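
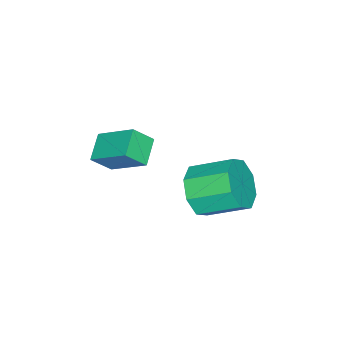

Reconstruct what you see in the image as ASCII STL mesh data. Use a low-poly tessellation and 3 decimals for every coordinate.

solid 
facet normal -0.476 0.525 -0.705
outer loop
vertex 0.709 -2.351 -0.778
vertex 0.727 -1.166 0.092
vertex 1.518 -2.099 -1.137
endloop
endfacet
facet normal -0.011 -0.806 -0.592
outer loop
vertex 1.913 -2.534 -0.552
vertex 0.709 -2.351 -0.778
vertex 1.518 -2.099 -1.137
endloop
endfacet
facet normal -0.478 0.524 -0.705
outer loop
vertex 1.518 -2.099 -1.137
vertex 0.727 -1.166 0.092
vertex 1.535 -0.914 -0.268
endloop
endfacet
facet normal 0.879 0.274 -0.390
outer loop
vertex 1.535 -0.914 -0.268
vertex 1.913 -2.534 -0.552
vertex 1.518 -2.099 -1.137
endloop
endfacet
facet normal -0.879 -0.273 0.390
outer loop
vertex 0.709 -2.351 -0.778
vertex 1.122 -1.601 0.677
vertex 0.727 -1.166 0.092
endloop
endfacet
facet normal -0.012 -0.807 -0.591
outer loop
vertex 1.105 -2.786 -0.192
vertex 0.709 -2.351 -0.778
vertex 1.913 -2.534 -0.552
endloop
endfacet
facet normal -0.879 -0.274 0.391
outer loop
vertex 1.105 -2.786 -0.192
vertex 1.122 -1.601 0.677
vertex 0.709 -2.351 -0.778
endloop
endfacet
facet normal 0.012 0.806 0.591
outer loop
vertex 0.727 -1.166 0.092
vertex 1.122 -1.601 0.677
vertex 1.535 -0.914 -0.268
endloop
endfacet
facet normal 0.879 0.274 -0.391
outer loop
vertex 1.931 -1.349 0.318
vertex 1.913 -2.534 -0.552
vertex 1.535 -0.914 -0.268
endloop
endfacet
facet normal 0.011 0.806 0.591
outer loop
vertex 1.535 -0.914 -0.268
vertex 1.122 -1.601 0.677
vertex 1.931 -1.349 0.318
endloop
endfacet
facet normal 0.478 -0.525 0.705
outer loop
vertex 1.931 -1.349 0.318
vertex 1.105 -2.786 -0.192
vertex 1.913 -2.534 -0.552
endloop
endfacet
facet normal 0.476 -0.524 0.706
outer loop
vertex 1.122 -1.601 0.677
vertex 1.105 -2.786 -0.192
vertex 1.931 -1.349 0.318
endloop
endfacet
facet normal 0.298 -0.839 -0.456
outer loop
vertex 1.014 0.738 -2.235
vertex 0.748 0.282 -1.569
vertex 0.394 0.55 -2.294
endloop
endfacet
facet normal -0.055 0.461 -0.886
outer loop
vertex 1.014 0.738 -2.235
vertex 0.394 0.55 -2.294
vertex 0.599 1.913 -1.598
endloop
endfacet
facet normal -0.056 0.461 -0.886
outer loop
vertex 0.599 1.913 -1.598
vertex 0.394 0.55 -2.294
vertex -0.021 1.726 -1.656
endloop
endfacet
facet normal -0.296 0.840 0.455
outer loop
vertex 0.599 1.913 -1.598
vertex -0.021 1.726 -1.656
vertex 0.332 1.458 -0.931
endloop
endfacet
facet normal 0.296 -0.840 -0.455
outer loop
vertex 0.394 0.55 -2.294
vertex 0.748 0.282 -1.569
vertex -0.019 0.206 -1.927
endloop
endfacet
facet normal -0.714 0.122 -0.689
outer loop
vertex 0.394 0.55 -2.294
vertex -0.019 0.206 -1.927
vertex -0.021 1.726 -1.656
endloop
endfacet
facet normal -0.713 0.122 -0.690
outer loop
vertex -0.021 1.726 -1.656
vertex -0.019 0.206 -1.927
vertex -0.434 1.382 -1.29
endloop
endfacet
facet normal -0.296 0.840 0.455
outer loop
vertex -0.021 1.726 -1.656
vertex -0.434 1.382 -1.29
vertex 0.332 1.458 -0.931
endloop
endfacet
facet normal 0.296 -0.839 -0.456
outer loop
vertex -0.019 0.206 -1.927
vertex 0.748 0.282 -1.569
vertex 0.017 -0.094 -1.351
endloop
endfacet
facet normal -0.953 -0.288 -0.090
outer loop
vertex -0.019 0.206 -1.927
vertex 0.017 -0.094 -1.351
vertex -0.434 1.382 -1.29
endloop
endfacet
facet normal -0.953 -0.288 -0.090
outer loop
vertex -0.434 1.382 -1.29
vertex 0.017 -0.094 -1.351
vertex -0.398 1.082 -0.714
endloop
endfacet
facet normal -0.297 0.839 0.456
outer loop
vertex -0.434 1.382 -1.29
vertex -0.398 1.082 -0.714
vertex 0.332 1.458 -0.931
endloop
endfacet
facet normal 0.297 -0.840 -0.454
outer loop
vertex 0.017 -0.094 -1.351
vertex 0.748 0.282 -1.569
vertex 0.481 -0.173 -0.902
endloop
endfacet
facet normal -0.635 -0.529 0.563
outer loop
vertex 0.017 -0.094 -1.351
vertex 0.481 -0.173 -0.902
vertex -0.398 1.082 -0.714
endloop
endfacet
facet normal -0.635 -0.529 0.562
outer loop
vertex -0.398 1.082 -0.714
vertex 0.481 -0.173 -0.902
vertex 0.066 1.002 -0.265
endloop
endfacet
facet normal -0.297 0.839 0.456
outer loop
vertex -0.398 1.082 -0.714
vertex 0.066 1.002 -0.265
vertex 0.332 1.458 -0.931
endloop
endfacet
facet normal 0.296 -0.840 -0.455
outer loop
vertex 0.481 -0.173 -0.902
vertex 0.748 0.282 -1.569
vertex 1.101 0.014 -0.844
endloop
endfacet
facet normal 0.056 -0.460 0.886
outer loop
vertex 0.481 -0.173 -0.902
vertex 1.101 0.014 -0.844
vertex 0.066 1.002 -0.265
endloop
endfacet
facet normal 0.055 -0.461 0.886
outer loop
vertex 0.066 1.002 -0.265
vertex 1.101 0.014 -0.844
vertex 0.686 1.19 -0.206
endloop
endfacet
facet normal -0.298 0.839 0.456
outer loop
vertex 0.066 1.002 -0.265
vertex 0.686 1.19 -0.206
vertex 0.332 1.458 -0.931
endloop
endfacet
facet normal 0.296 -0.840 -0.455
outer loop
vertex 1.101 0.014 -0.844
vertex 0.748 0.282 -1.569
vertex 1.514 0.358 -1.21
endloop
endfacet
facet normal 0.713 -0.123 0.690
outer loop
vertex 1.101 0.014 -0.844
vertex 1.514 0.358 -1.21
vertex 0.686 1.19 -0.206
endloop
endfacet
facet normal 0.714 -0.122 0.690
outer loop
vertex 0.686 1.19 -0.206
vertex 1.514 0.358 -1.21
vertex 1.099 1.534 -0.573
endloop
endfacet
facet normal -0.296 0.840 0.455
outer loop
vertex 0.686 1.19 -0.206
vertex 1.099 1.534 -0.573
vertex 0.332 1.458 -0.931
endloop
endfacet
facet normal 0.297 -0.839 -0.456
outer loop
vertex 1.514 0.358 -1.21
vertex 0.748 0.282 -1.569
vertex 1.478 0.658 -1.786
endloop
endfacet
facet normal 0.953 0.288 0.090
outer loop
vertex 1.514 0.358 -1.21
vertex 1.478 0.658 -1.786
vertex 1.099 1.534 -0.573
endloop
endfacet
facet normal 0.953 0.288 0.090
outer loop
vertex 1.099 1.534 -0.573
vertex 1.478 0.658 -1.786
vertex 1.063 1.834 -1.149
endloop
endfacet
facet normal -0.296 0.839 0.456
outer loop
vertex 1.099 1.534 -0.573
vertex 1.063 1.834 -1.149
vertex 0.332 1.458 -0.931
endloop
endfacet
facet normal 0.297 -0.839 -0.456
outer loop
vertex 1.478 0.658 -1.786
vertex 0.748 0.282 -1.569
vertex 1.014 0.738 -2.235
endloop
endfacet
facet normal 0.635 0.529 -0.562
outer loop
vertex 1.478 0.658 -1.786
vertex 1.014 0.738 -2.235
vertex 1.063 1.834 -1.149
endloop
endfacet
facet normal 0.635 0.529 -0.563
outer loop
vertex 1.063 1.834 -1.149
vertex 1.014 0.738 -2.235
vertex 0.599 1.913 -1.598
endloop
endfacet
facet normal -0.297 0.840 0.454
outer loop
vertex 1.063 1.834 -1.149
vertex 0.599 1.913 -1.598
vertex 0.332 1.458 -0.931
endloop
endfacet

endsolid


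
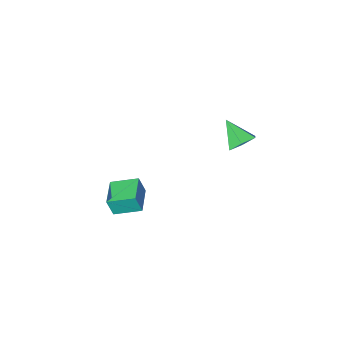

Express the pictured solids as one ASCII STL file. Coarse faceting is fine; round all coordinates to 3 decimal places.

solid 
facet normal -0.154 0.725 -0.672
outer loop
vertex -3.573 2.854 1.736
vertex -3.935 3.186 2.177
vertex -3.284 3.289 2.139
endloop
endfacet
facet normal 0.868 -0.487 -0.097
outer loop
vertex -3.573 2.854 1.736
vertex -3.284 3.289 2.139
vertex -3.745 2.294 3.003
endloop
endfacet
facet normal -0.154 0.725 -0.672
outer loop
vertex -3.284 3.289 2.139
vertex -3.935 3.186 2.177
vertex -3.645 3.621 2.58
endloop
endfacet
facet normal 0.811 0.121 0.572
outer loop
vertex -3.284 3.289 2.139
vertex -3.645 3.621 2.58
vertex -3.745 2.294 3.003
endloop
endfacet
facet normal -0.154 0.725 -0.672
outer loop
vertex -3.645 3.621 2.58
vertex -3.935 3.186 2.177
vertex -4.296 3.518 2.618
endloop
endfacet
facet normal 0.008 0.303 0.953
outer loop
vertex -3.645 3.621 2.58
vertex -4.296 3.518 2.618
vertex -3.745 2.294 3.003
endloop
endfacet
facet normal -0.154 0.725 -0.672
outer loop
vertex -4.296 3.518 2.618
vertex -3.935 3.186 2.177
vertex -4.585 3.083 2.215
endloop
endfacet
facet normal -0.738 -0.124 0.663
outer loop
vertex -4.296 3.518 2.618
vertex -4.585 3.083 2.215
vertex -3.745 2.294 3.003
endloop
endfacet
facet normal -0.154 0.724 -0.673
outer loop
vertex -4.585 3.083 2.215
vertex -3.935 3.186 2.177
vertex -4.224 2.75 1.774
endloop
endfacet
facet normal -0.682 -0.732 -0.006
outer loop
vertex -4.585 3.083 2.215
vertex -4.224 2.75 1.774
vertex -3.745 2.294 3.003
endloop
endfacet
facet normal -0.155 0.724 -0.672
outer loop
vertex -4.224 2.75 1.774
vertex -3.935 3.186 2.177
vertex -3.573 2.854 1.736
endloop
endfacet
facet normal 0.123 -0.914 -0.387
outer loop
vertex -4.224 2.75 1.774
vertex -3.573 2.854 1.736
vertex -3.745 2.294 3.003
endloop
endfacet
facet normal -0.763 0.571 0.304
outer loop
vertex -1.604 -0.786 -2.328
vertex -0.857 0.24 -2.381
vertex -1.841 -0.657 -3.166
endloop
endfacet
facet normal -0.588 -0.807 0.042
outer loop
vertex -0.903 -1.36 -3.539
vertex -1.604 -0.786 -2.328
vertex -1.841 -0.657 -3.166
endloop
endfacet
facet normal -0.763 0.571 0.304
outer loop
vertex -1.841 -0.657 -3.166
vertex -0.857 0.24 -2.381
vertex -1.094 0.369 -3.219
endloop
endfacet
facet normal -0.269 0.147 -0.952
outer loop
vertex -1.094 0.369 -3.219
vertex -0.903 -1.36 -3.539
vertex -1.841 -0.657 -3.166
endloop
endfacet
facet normal 0.269 -0.147 0.952
outer loop
vertex -1.604 -0.786 -2.328
vertex 0.081 -0.463 -2.754
vertex -0.857 0.24 -2.381
endloop
endfacet
facet normal -0.588 -0.807 0.042
outer loop
vertex -0.666 -1.489 -2.701
vertex -1.604 -0.786 -2.328
vertex -0.903 -1.36 -3.539
endloop
endfacet
facet normal 0.269 -0.147 0.952
outer loop
vertex -0.666 -1.489 -2.701
vertex 0.081 -0.463 -2.754
vertex -1.604 -0.786 -2.328
endloop
endfacet
facet normal 0.588 0.807 -0.042
outer loop
vertex -0.857 0.24 -2.381
vertex 0.081 -0.463 -2.754
vertex -1.094 0.369 -3.219
endloop
endfacet
facet normal -0.269 0.147 -0.952
outer loop
vertex -0.156 -0.334 -3.592
vertex -0.903 -1.36 -3.539
vertex -1.094 0.369 -3.219
endloop
endfacet
facet normal 0.588 0.807 -0.042
outer loop
vertex -1.094 0.369 -3.219
vertex 0.081 -0.463 -2.754
vertex -0.156 -0.334 -3.592
endloop
endfacet
facet normal 0.763 -0.571 -0.304
outer loop
vertex -0.156 -0.334 -3.592
vertex -0.666 -1.489 -2.701
vertex -0.903 -1.36 -3.539
endloop
endfacet
facet normal 0.763 -0.571 -0.304
outer loop
vertex 0.081 -0.463 -2.754
vertex -0.666 -1.489 -2.701
vertex -0.156 -0.334 -3.592
endloop
endfacet

endsolid


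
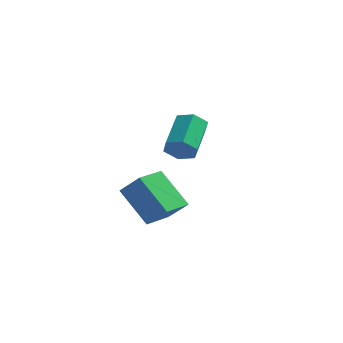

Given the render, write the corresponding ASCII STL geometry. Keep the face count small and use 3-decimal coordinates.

solid 
facet normal -0.674 0.187 0.714
outer loop
vertex -1.078 -1.398 2.096
vertex -0.852 -0.273 2.014
vertex -1.833 -1.3 1.358
endloop
endfacet
facet normal -0.196 -0.978 0.071
outer loop
vertex -0.728 -1.607 0.186
vertex -1.078 -1.398 2.096
vertex -1.833 -1.3 1.358
endloop
endfacet
facet normal -0.674 0.187 0.714
outer loop
vertex -1.833 -1.3 1.358
vertex -0.852 -0.273 2.014
vertex -1.607 -0.175 1.276
endloop
endfacet
facet normal -0.712 0.092 -0.696
outer loop
vertex -1.607 -0.175 1.276
vertex -0.728 -1.607 0.186
vertex -1.833 -1.3 1.358
endloop
endfacet
facet normal 0.712 -0.092 0.696
outer loop
vertex -1.078 -1.398 2.096
vertex 0.253 -0.58 0.842
vertex -0.852 -0.273 2.014
endloop
endfacet
facet normal -0.196 -0.978 0.071
outer loop
vertex 0.027 -1.705 0.924
vertex -1.078 -1.398 2.096
vertex -0.728 -1.607 0.186
endloop
endfacet
facet normal 0.712 -0.092 0.696
outer loop
vertex 0.027 -1.705 0.924
vertex 0.253 -0.58 0.842
vertex -1.078 -1.398 2.096
endloop
endfacet
facet normal 0.196 0.978 -0.071
outer loop
vertex -0.852 -0.273 2.014
vertex 0.253 -0.58 0.842
vertex -1.607 -0.175 1.276
endloop
endfacet
facet normal -0.712 0.092 -0.696
outer loop
vertex -0.502 -0.482 0.104
vertex -0.728 -1.607 0.186
vertex -1.607 -0.175 1.276
endloop
endfacet
facet normal 0.196 0.978 -0.071
outer loop
vertex -1.607 -0.175 1.276
vertex 0.253 -0.58 0.842
vertex -0.502 -0.482 0.104
endloop
endfacet
facet normal 0.674 -0.187 -0.714
outer loop
vertex -0.502 -0.482 0.104
vertex 0.027 -1.705 0.924
vertex -0.728 -1.607 0.186
endloop
endfacet
facet normal 0.674 -0.187 -0.714
outer loop
vertex 0.253 -0.58 0.842
vertex 0.027 -1.705 0.924
vertex -0.502 -0.482 0.104
endloop
endfacet
facet normal 0.140 -0.861 -0.488
outer loop
vertex -1.085 1.889 2.525
vertex -1.3 2.154 1.996
vertex -0.686 2.177 2.132
endloop
endfacet
facet normal 0.761 -0.223 0.609
outer loop
vertex -1.085 1.889 2.525
vertex -0.686 2.177 2.132
vertex -1.304 3.24 3.293
endloop
endfacet
facet normal 0.761 -0.223 0.609
outer loop
vertex -1.304 3.24 3.293
vertex -0.686 2.177 2.132
vertex -0.905 3.528 2.9
endloop
endfacet
facet normal -0.139 0.861 0.490
outer loop
vertex -1.304 3.24 3.293
vertex -0.905 3.528 2.9
vertex -1.52 3.506 2.764
endloop
endfacet
facet normal 0.140 -0.861 -0.488
outer loop
vertex -0.686 2.177 2.132
vertex -1.3 2.154 1.996
vertex -0.901 2.442 1.603
endloop
endfacet
facet normal 0.929 0.284 -0.235
outer loop
vertex -0.686 2.177 2.132
vertex -0.901 2.442 1.603
vertex -0.905 3.528 2.9
endloop
endfacet
facet normal 0.929 0.285 -0.236
outer loop
vertex -0.905 3.528 2.9
vertex -0.901 2.442 1.603
vertex -1.121 3.794 2.371
endloop
endfacet
facet normal -0.139 0.861 0.490
outer loop
vertex -0.905 3.528 2.9
vertex -1.121 3.794 2.371
vertex -1.52 3.506 2.764
endloop
endfacet
facet normal 0.139 -0.861 -0.490
outer loop
vertex -0.901 2.442 1.603
vertex -1.3 2.154 1.996
vertex -1.516 2.42 1.467
endloop
endfacet
facet normal 0.169 0.507 -0.845
outer loop
vertex -0.901 2.442 1.603
vertex -1.516 2.42 1.467
vertex -1.121 3.794 2.371
endloop
endfacet
facet normal 0.168 0.508 -0.845
outer loop
vertex -1.121 3.794 2.371
vertex -1.516 2.42 1.467
vertex -1.735 3.771 2.235
endloop
endfacet
facet normal -0.140 0.861 0.488
outer loop
vertex -1.121 3.794 2.371
vertex -1.735 3.771 2.235
vertex -1.52 3.506 2.764
endloop
endfacet
facet normal 0.139 -0.861 -0.490
outer loop
vertex -1.516 2.42 1.467
vertex -1.3 2.154 1.996
vertex -1.915 2.132 1.86
endloop
endfacet
facet normal -0.761 0.223 -0.609
outer loop
vertex -1.516 2.42 1.467
vertex -1.915 2.132 1.86
vertex -1.735 3.771 2.235
endloop
endfacet
facet normal -0.761 0.223 -0.609
outer loop
vertex -1.735 3.771 2.235
vertex -1.915 2.132 1.86
vertex -2.134 3.483 2.628
endloop
endfacet
facet normal -0.140 0.861 0.488
outer loop
vertex -1.735 3.771 2.235
vertex -2.134 3.483 2.628
vertex -1.52 3.506 2.764
endloop
endfacet
facet normal 0.139 -0.861 -0.490
outer loop
vertex -1.915 2.132 1.86
vertex -1.3 2.154 1.996
vertex -1.699 1.866 2.389
endloop
endfacet
facet normal -0.929 -0.285 0.236
outer loop
vertex -1.915 2.132 1.86
vertex -1.699 1.866 2.389
vertex -2.134 3.483 2.628
endloop
endfacet
facet normal -0.929 -0.285 0.235
outer loop
vertex -2.134 3.483 2.628
vertex -1.699 1.866 2.389
vertex -1.919 3.218 3.157
endloop
endfacet
facet normal -0.140 0.861 0.488
outer loop
vertex -2.134 3.483 2.628
vertex -1.919 3.218 3.157
vertex -1.52 3.506 2.764
endloop
endfacet
facet normal 0.140 -0.861 -0.488
outer loop
vertex -1.699 1.866 2.389
vertex -1.3 2.154 1.996
vertex -1.085 1.889 2.525
endloop
endfacet
facet normal -0.168 -0.507 0.845
outer loop
vertex -1.699 1.866 2.389
vertex -1.085 1.889 2.525
vertex -1.919 3.218 3.157
endloop
endfacet
facet normal -0.169 -0.508 0.845
outer loop
vertex -1.919 3.218 3.157
vertex -1.085 1.889 2.525
vertex -1.304 3.24 3.293
endloop
endfacet
facet normal -0.139 0.861 0.490
outer loop
vertex -1.919 3.218 3.157
vertex -1.304 3.24 3.293
vertex -1.52 3.506 2.764
endloop
endfacet

endsolid


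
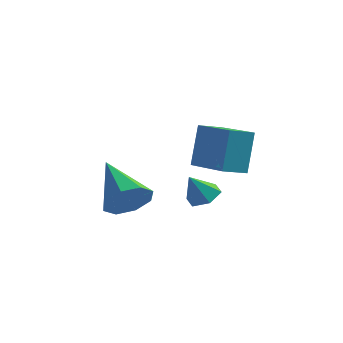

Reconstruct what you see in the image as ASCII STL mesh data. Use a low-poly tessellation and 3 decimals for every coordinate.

solid 
facet normal 0.344 0.359 -0.868
outer loop
vertex 2.919 0.681 0.152
vertex 2.311 0.649 -0.102
vertex 2.512 1.198 0.205
endloop
endfacet
facet normal 0.473 0.287 0.833
outer loop
vertex 2.919 0.681 0.152
vertex 2.512 1.198 0.205
vertex 1.929 0.251 0.862
endloop
endfacet
facet normal 0.343 0.360 -0.868
outer loop
vertex 2.512 1.198 0.205
vertex 2.311 0.649 -0.102
vertex 1.903 1.166 -0.049
endloop
endfacet
facet normal -0.317 0.665 0.677
outer loop
vertex 2.512 1.198 0.205
vertex 1.903 1.166 -0.049
vertex 1.929 0.251 0.862
endloop
endfacet
facet normal 0.343 0.360 -0.868
outer loop
vertex 1.903 1.166 -0.049
vertex 2.311 0.649 -0.102
vertex 1.702 0.617 -0.356
endloop
endfacet
facet normal -0.947 0.212 0.240
outer loop
vertex 1.903 1.166 -0.049
vertex 1.702 0.617 -0.356
vertex 1.929 0.251 0.862
endloop
endfacet
facet normal 0.343 0.358 -0.868
outer loop
vertex 1.702 0.617 -0.356
vertex 2.311 0.649 -0.102
vertex 2.11 0.1 -0.408
endloop
endfacet
facet normal -0.786 -0.617 -0.039
outer loop
vertex 1.702 0.617 -0.356
vertex 2.11 0.1 -0.408
vertex 1.929 0.251 0.862
endloop
endfacet
facet normal 0.344 0.358 -0.868
outer loop
vertex 2.11 0.1 -0.408
vertex 2.311 0.649 -0.102
vertex 2.718 0.132 -0.154
endloop
endfacet
facet normal 0.003 -0.993 0.118
outer loop
vertex 2.11 0.1 -0.408
vertex 2.718 0.132 -0.154
vertex 1.929 0.251 0.862
endloop
endfacet
facet normal 0.344 0.358 -0.868
outer loop
vertex 2.718 0.132 -0.154
vertex 2.311 0.649 -0.102
vertex 2.919 0.681 0.152
endloop
endfacet
facet normal 0.633 -0.541 0.555
outer loop
vertex 2.718 0.132 -0.154
vertex 2.919 0.681 0.152
vertex 1.929 0.251 0.862
endloop
endfacet
facet normal 0.641 -0.586 -0.495
outer loop
vertex 0.896 -0.522 -0.08
vertex 0.4 -1.252 0.142
vertex 0.403 -0.663 -0.551
endloop
endfacet
facet normal 0.035 0.947 -0.320
outer loop
vertex 0.896 -0.522 -0.08
vertex 0.403 -0.663 -0.551
vertex -0.94 -0.028 1.178
endloop
endfacet
facet normal 0.641 -0.586 -0.496
outer loop
vertex 0.403 -0.663 -0.551
vertex 0.4 -1.252 0.142
vertex -0.092 -1.148 -0.617
endloop
endfacet
facet normal -0.508 0.602 -0.616
outer loop
vertex 0.403 -0.663 -0.551
vertex -0.092 -1.148 -0.617
vertex -0.94 -0.028 1.178
endloop
endfacet
facet normal 0.641 -0.586 -0.496
outer loop
vertex -0.092 -1.148 -0.617
vertex 0.4 -1.252 0.142
vertex -0.299 -1.695 -0.238
endloop
endfacet
facet normal -0.896 0.032 -0.443
outer loop
vertex -0.092 -1.148 -0.617
vertex -0.299 -1.695 -0.238
vertex -0.94 -0.028 1.178
endloop
endfacet
facet normal 0.641 -0.586 -0.496
outer loop
vertex -0.299 -1.695 -0.238
vertex 0.4 -1.252 0.142
vertex -0.096 -1.982 0.363
endloop
endfacet
facet normal -0.898 -0.429 0.098
outer loop
vertex -0.299 -1.695 -0.238
vertex -0.096 -1.982 0.363
vertex -0.94 -0.028 1.178
endloop
endfacet
facet normal 0.641 -0.586 -0.496
outer loop
vertex -0.096 -1.982 0.363
vertex 0.4 -1.252 0.142
vertex 0.397 -1.842 0.835
endloop
endfacet
facet normal -0.515 -0.510 0.689
outer loop
vertex -0.096 -1.982 0.363
vertex 0.397 -1.842 0.835
vertex -0.94 -0.028 1.178
endloop
endfacet
facet normal 0.641 -0.586 -0.496
outer loop
vertex 0.397 -1.842 0.835
vertex 0.4 -1.252 0.142
vertex 0.892 -1.356 0.9
endloop
endfacet
facet normal 0.031 -0.164 0.986
outer loop
vertex 0.397 -1.842 0.835
vertex 0.892 -1.356 0.9
vertex -0.94 -0.028 1.178
endloop
endfacet
facet normal 0.641 -0.586 -0.496
outer loop
vertex 0.892 -1.356 0.9
vertex 0.4 -1.252 0.142
vertex 1.098 -0.81 0.521
endloop
endfacet
facet normal 0.418 0.406 0.813
outer loop
vertex 0.892 -1.356 0.9
vertex 1.098 -0.81 0.521
vertex -0.94 -0.028 1.178
endloop
endfacet
facet normal 0.641 -0.586 -0.496
outer loop
vertex 1.098 -0.81 0.521
vertex 0.4 -1.252 0.142
vertex 0.896 -0.522 -0.08
endloop
endfacet
facet normal 0.420 0.865 0.273
outer loop
vertex 1.098 -0.81 0.521
vertex 0.896 -0.522 -0.08
vertex -0.94 -0.028 1.178
endloop
endfacet
facet normal -0.620 -0.726 0.295
outer loop
vertex 2.804 1.725 2.567
vertex 1.22 2.888 2.1
vertex 2.8 1.065 0.935
endloop
endfacet
facet normal 0.785 -0.575 0.231
outer loop
vertex 3.42 1.792 0.64
vertex 2.804 1.725 2.567
vertex 2.8 1.065 0.935
endloop
endfacet
facet normal -0.620 -0.727 0.296
outer loop
vertex 2.8 1.065 0.935
vertex 1.22 2.888 2.1
vertex 1.215 2.228 0.469
endloop
endfacet
facet normal -0.002 -0.374 -0.927
outer loop
vertex 1.215 2.228 0.469
vertex 3.42 1.792 0.64
vertex 2.8 1.065 0.935
endloop
endfacet
facet normal 0.002 0.375 0.927
outer loop
vertex 2.804 1.725 2.567
vertex 1.84 3.615 1.805
vertex 1.22 2.888 2.1
endloop
endfacet
facet normal 0.784 -0.576 0.231
outer loop
vertex 3.425 2.452 2.271
vertex 2.804 1.725 2.567
vertex 3.42 1.792 0.64
endloop
endfacet
facet normal 0.003 0.375 0.927
outer loop
vertex 3.425 2.452 2.271
vertex 1.84 3.615 1.805
vertex 2.804 1.725 2.567
endloop
endfacet
facet normal -0.785 0.576 -0.231
outer loop
vertex 1.22 2.888 2.1
vertex 1.84 3.615 1.805
vertex 1.215 2.228 0.469
endloop
endfacet
facet normal -0.002 -0.375 -0.927
outer loop
vertex 1.836 2.955 0.173
vertex 3.42 1.792 0.64
vertex 1.215 2.228 0.469
endloop
endfacet
facet normal -0.784 0.576 -0.231
outer loop
vertex 1.215 2.228 0.469
vertex 1.84 3.615 1.805
vertex 1.836 2.955 0.173
endloop
endfacet
facet normal 0.620 0.726 -0.296
outer loop
vertex 1.836 2.955 0.173
vertex 3.425 2.452 2.271
vertex 3.42 1.792 0.64
endloop
endfacet
facet normal 0.620 0.727 -0.295
outer loop
vertex 1.84 3.615 1.805
vertex 3.425 2.452 2.271
vertex 1.836 2.955 0.173
endloop
endfacet

endsolid


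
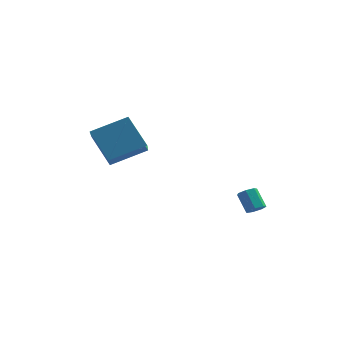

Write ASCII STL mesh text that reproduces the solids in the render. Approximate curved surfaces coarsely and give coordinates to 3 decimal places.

solid 
facet normal 0.490 -0.420 -0.764
outer loop
vertex 4.29 1.356 -1.765
vertex 3.862 1.091 -1.894
vertex 4.013 1.562 -2.056
endloop
endfacet
facet normal 0.619 0.785 -0.033
outer loop
vertex 4.29 1.356 -1.765
vertex 4.013 1.562 -2.056
vertex 3.706 1.855 -0.856
endloop
endfacet
facet normal 0.617 0.786 -0.034
outer loop
vertex 3.706 1.855 -0.856
vertex 4.013 1.562 -2.056
vertex 3.429 2.06 -1.147
endloop
endfacet
facet normal -0.492 0.419 0.763
outer loop
vertex 3.706 1.855 -0.856
vertex 3.429 2.06 -1.147
vertex 3.278 1.589 -0.986
endloop
endfacet
facet normal 0.490 -0.420 -0.764
outer loop
vertex 4.013 1.562 -2.056
vertex 3.862 1.091 -1.894
vertex 3.622 1.413 -2.225
endloop
endfacet
facet normal -0.096 0.846 -0.525
outer loop
vertex 4.013 1.562 -2.056
vertex 3.622 1.413 -2.225
vertex 3.429 2.06 -1.147
endloop
endfacet
facet normal -0.096 0.846 -0.525
outer loop
vertex 3.429 2.06 -1.147
vertex 3.622 1.413 -2.225
vertex 3.038 1.911 -1.316
endloop
endfacet
facet normal -0.490 0.418 0.765
outer loop
vertex 3.429 2.06 -1.147
vertex 3.038 1.911 -1.316
vertex 3.278 1.589 -0.986
endloop
endfacet
facet normal 0.493 -0.418 -0.763
outer loop
vertex 3.622 1.413 -2.225
vertex 3.862 1.091 -1.894
vertex 3.412 1.021 -2.146
endloop
endfacet
facet normal -0.736 0.269 -0.621
outer loop
vertex 3.622 1.413 -2.225
vertex 3.412 1.021 -2.146
vertex 3.038 1.911 -1.316
endloop
endfacet
facet normal -0.736 0.270 -0.621
outer loop
vertex 3.038 1.911 -1.316
vertex 3.412 1.021 -2.146
vertex 2.828 1.52 -1.237
endloop
endfacet
facet normal -0.491 0.418 0.765
outer loop
vertex 3.038 1.911 -1.316
vertex 2.828 1.52 -1.237
vertex 3.278 1.589 -0.986
endloop
endfacet
facet normal 0.492 -0.418 -0.763
outer loop
vertex 3.412 1.021 -2.146
vertex 3.862 1.091 -1.894
vertex 3.541 0.682 -1.877
endloop
endfacet
facet normal -0.823 -0.511 -0.249
outer loop
vertex 3.412 1.021 -2.146
vertex 3.541 0.682 -1.877
vertex 2.828 1.52 -1.237
endloop
endfacet
facet normal -0.823 -0.511 -0.249
outer loop
vertex 2.828 1.52 -1.237
vertex 3.541 0.682 -1.877
vertex 2.957 1.181 -0.968
endloop
endfacet
facet normal -0.490 0.420 0.764
outer loop
vertex 2.828 1.52 -1.237
vertex 2.957 1.181 -0.968
vertex 3.278 1.589 -0.986
endloop
endfacet
facet normal 0.491 -0.417 -0.765
outer loop
vertex 3.541 0.682 -1.877
vertex 3.862 1.091 -1.894
vertex 3.912 0.651 -1.622
endloop
endfacet
facet normal -0.289 -0.905 0.311
outer loop
vertex 3.541 0.682 -1.877
vertex 3.912 0.651 -1.622
vertex 2.957 1.181 -0.968
endloop
endfacet
facet normal -0.291 -0.906 0.309
outer loop
vertex 2.957 1.181 -0.968
vertex 3.912 0.651 -1.622
vertex 3.327 1.149 -0.713
endloop
endfacet
facet normal -0.490 0.419 0.764
outer loop
vertex 2.957 1.181 -0.968
vertex 3.327 1.149 -0.713
vertex 3.278 1.589 -0.986
endloop
endfacet
facet normal 0.491 -0.417 -0.765
outer loop
vertex 3.912 0.651 -1.622
vertex 3.862 1.091 -1.894
vertex 4.245 0.951 -1.572
endloop
endfacet
facet normal 0.462 -0.618 0.636
outer loop
vertex 3.912 0.651 -1.622
vertex 4.245 0.951 -1.572
vertex 3.327 1.149 -0.713
endloop
endfacet
facet normal 0.461 -0.619 0.636
outer loop
vertex 3.327 1.149 -0.713
vertex 4.245 0.951 -1.572
vertex 3.661 1.449 -0.663
endloop
endfacet
facet normal -0.491 0.419 0.764
outer loop
vertex 3.327 1.149 -0.713
vertex 3.661 1.449 -0.663
vertex 3.278 1.589 -0.986
endloop
endfacet
facet normal 0.490 -0.419 -0.765
outer loop
vertex 4.245 0.951 -1.572
vertex 3.862 1.091 -1.894
vertex 4.29 1.356 -1.765
endloop
endfacet
facet normal 0.865 0.134 0.483
outer loop
vertex 4.245 0.951 -1.572
vertex 4.29 1.356 -1.765
vertex 3.661 1.449 -0.663
endloop
endfacet
facet normal 0.866 0.134 0.483
outer loop
vertex 3.661 1.449 -0.663
vertex 4.29 1.356 -1.765
vertex 3.706 1.855 -0.856
endloop
endfacet
facet normal -0.492 0.418 0.764
outer loop
vertex 3.661 1.449 -0.663
vertex 3.706 1.855 -0.856
vertex 3.278 1.589 -0.986
endloop
endfacet
facet normal -0.567 0.330 0.755
outer loop
vertex -1.604 -1.52 4.515
vertex -1.955 -0.252 3.696
vertex -3.165 -2.447 3.748
endloop
endfacet
facet normal 0.226 -0.818 0.528
outer loop
vertex -2.065 -3.088 2.284
vertex -1.604 -1.52 4.515
vertex -3.165 -2.447 3.748
endloop
endfacet
facet normal -0.567 0.330 0.754
outer loop
vertex -3.165 -2.447 3.748
vertex -1.955 -0.252 3.696
vertex -3.515 -1.178 2.929
endloop
endfacet
facet normal -0.792 -0.470 -0.389
outer loop
vertex -3.515 -1.178 2.929
vertex -2.065 -3.088 2.284
vertex -3.165 -2.447 3.748
endloop
endfacet
facet normal 0.792 0.471 0.389
outer loop
vertex -1.604 -1.52 4.515
vertex -0.855 -0.893 2.232
vertex -1.955 -0.252 3.696
endloop
endfacet
facet normal 0.226 -0.818 0.528
outer loop
vertex -0.505 -2.162 3.051
vertex -1.604 -1.52 4.515
vertex -2.065 -3.088 2.284
endloop
endfacet
facet normal 0.793 0.470 0.389
outer loop
vertex -0.505 -2.162 3.051
vertex -0.855 -0.893 2.232
vertex -1.604 -1.52 4.515
endloop
endfacet
facet normal -0.226 0.818 -0.528
outer loop
vertex -1.955 -0.252 3.696
vertex -0.855 -0.893 2.232
vertex -3.515 -1.178 2.929
endloop
endfacet
facet normal -0.792 -0.470 -0.389
outer loop
vertex -2.416 -1.82 1.465
vertex -2.065 -3.088 2.284
vertex -3.515 -1.178 2.929
endloop
endfacet
facet normal -0.226 0.818 -0.529
outer loop
vertex -3.515 -1.178 2.929
vertex -0.855 -0.893 2.232
vertex -2.416 -1.82 1.465
endloop
endfacet
facet normal 0.567 -0.330 -0.755
outer loop
vertex -2.416 -1.82 1.465
vertex -0.505 -2.162 3.051
vertex -2.065 -3.088 2.284
endloop
endfacet
facet normal 0.567 -0.331 -0.754
outer loop
vertex -0.855 -0.893 2.232
vertex -0.505 -2.162 3.051
vertex -2.416 -1.82 1.465
endloop
endfacet

endsolid


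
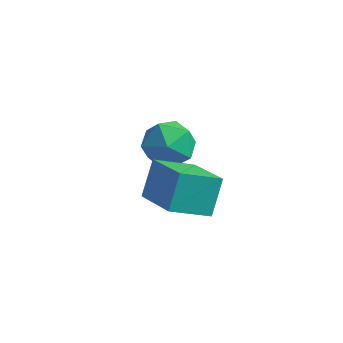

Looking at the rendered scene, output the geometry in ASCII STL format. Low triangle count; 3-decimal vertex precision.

solid 
facet normal -0.848 -0.118 0.516
outer loop
vertex -0.782 -0.067 -0.9
vertex -0.501 -1.227 -0.703
vertex -0.143 -0.377 0.079
endloop
endfacet
facet normal -0.607 0.553 0.571
outer loop
vertex -0.782 -0.067 -0.9
vertex -0.143 -0.377 0.079
vertex 0.159 0.608 -0.553
endloop
endfacet
facet normal -0.559 0.824 -0.087
outer loop
vertex -0.782 -0.067 -0.9
vertex 0.159 0.608 -0.553
vertex -0.013 0.368 -1.725
endloop
endfacet
facet normal -0.771 0.322 -0.549
outer loop
vertex -0.782 -0.067 -0.9
vertex -0.013 0.368 -1.725
vertex -0.421 -0.766 -1.818
endloop
endfacet
facet normal -0.950 -0.260 -0.176
outer loop
vertex -0.782 -0.067 -0.9
vertex -0.421 -0.766 -1.818
vertex -0.501 -1.227 -0.703
endloop
endfacet
facet normal 0.051 0.528 0.848
outer loop
vertex 0.159 0.608 -0.553
vertex -0.143 -0.377 0.079
vertex 1.021 -0.134 -0.142
endloop
endfacet
facet normal -0.339 -0.555 0.759
outer loop
vertex -0.143 -0.377 0.079
vertex -0.501 -1.227 -0.703
vertex 0.613 -1.268 -0.235
endloop
endfacet
facet normal -0.504 -0.785 -0.361
outer loop
vertex -0.501 -1.227 -0.703
vertex -0.421 -0.766 -1.818
vertex 0.441 -1.508 -1.407
endloop
endfacet
facet normal -0.216 0.157 -0.964
outer loop
vertex -0.421 -0.766 -1.818
vertex -0.013 0.368 -1.725
vertex 0.743 -0.523 -2.039
endloop
endfacet
facet normal 0.127 0.968 -0.217
outer loop
vertex -0.013 0.368 -1.725
vertex 0.159 0.608 -0.553
vertex 1.101 0.327 -1.257
endloop
endfacet
facet normal 0.771 -0.322 0.549
outer loop
vertex 1.382 -0.833 -1.06
vertex 1.021 -0.134 -0.142
vertex 0.613 -1.268 -0.235
endloop
endfacet
facet normal 0.559 -0.824 0.087
outer loop
vertex 1.382 -0.833 -1.06
vertex 0.613 -1.268 -0.235
vertex 0.441 -1.508 -1.407
endloop
endfacet
facet normal 0.607 -0.553 -0.571
outer loop
vertex 1.382 -0.833 -1.06
vertex 0.441 -1.508 -1.407
vertex 0.743 -0.523 -2.039
endloop
endfacet
facet normal 0.848 0.118 -0.516
outer loop
vertex 1.382 -0.833 -1.06
vertex 0.743 -0.523 -2.039
vertex 1.101 0.327 -1.257
endloop
endfacet
facet normal 0.950 0.260 0.176
outer loop
vertex 1.382 -0.833 -1.06
vertex 1.101 0.327 -1.257
vertex 1.021 -0.134 -0.142
endloop
endfacet
facet normal 0.216 -0.157 0.964
outer loop
vertex 0.613 -1.268 -0.235
vertex 1.021 -0.134 -0.142
vertex -0.143 -0.377 0.079
endloop
endfacet
facet normal -0.127 -0.968 0.217
outer loop
vertex 0.441 -1.508 -1.407
vertex 0.613 -1.268 -0.235
vertex -0.501 -1.227 -0.703
endloop
endfacet
facet normal -0.051 -0.528 -0.848
outer loop
vertex 0.743 -0.523 -2.039
vertex 0.441 -1.508 -1.407
vertex -0.421 -0.766 -1.818
endloop
endfacet
facet normal 0.339 0.555 -0.759
outer loop
vertex 1.101 0.327 -1.257
vertex 0.743 -0.523 -2.039
vertex -0.013 0.368 -1.725
endloop
endfacet
facet normal 0.504 0.785 0.361
outer loop
vertex 1.021 -0.134 -0.142
vertex 1.101 0.327 -1.257
vertex 0.159 0.608 -0.553
endloop
endfacet
facet normal -0.726 0.535 -0.432
outer loop
vertex 0.953 -4.417 -0.046
vertex 0.957 -3.396 1.211
vertex 2.184 -3.41 -0.868
endloop
endfacet
facet normal -0.002 -0.631 -0.776
outer loop
vertex 3.723 -4.544 0.049
vertex 0.953 -4.417 -0.046
vertex 2.184 -3.41 -0.868
endloop
endfacet
facet normal -0.726 0.535 -0.432
outer loop
vertex 2.184 -3.41 -0.868
vertex 0.957 -3.396 1.211
vertex 2.188 -2.389 0.39
endloop
endfacet
facet normal 0.688 0.563 -0.459
outer loop
vertex 2.188 -2.389 0.39
vertex 3.723 -4.544 0.049
vertex 2.184 -3.41 -0.868
endloop
endfacet
facet normal -0.688 -0.562 0.459
outer loop
vertex 0.953 -4.417 -0.046
vertex 2.496 -4.53 2.128
vertex 0.957 -3.396 1.211
endloop
endfacet
facet normal -0.002 -0.630 -0.776
outer loop
vertex 2.492 -5.551 0.87
vertex 0.953 -4.417 -0.046
vertex 3.723 -4.544 0.049
endloop
endfacet
facet normal -0.688 -0.563 0.459
outer loop
vertex 2.492 -5.551 0.87
vertex 2.496 -4.53 2.128
vertex 0.953 -4.417 -0.046
endloop
endfacet
facet normal 0.002 0.630 0.776
outer loop
vertex 0.957 -3.396 1.211
vertex 2.496 -4.53 2.128
vertex 2.188 -2.389 0.39
endloop
endfacet
facet normal 0.688 0.562 -0.459
outer loop
vertex 3.727 -3.523 1.306
vertex 3.723 -4.544 0.049
vertex 2.188 -2.389 0.39
endloop
endfacet
facet normal 0.003 0.630 0.776
outer loop
vertex 2.188 -2.389 0.39
vertex 2.496 -4.53 2.128
vertex 3.727 -3.523 1.306
endloop
endfacet
facet normal 0.726 -0.535 0.432
outer loop
vertex 3.727 -3.523 1.306
vertex 2.492 -5.551 0.87
vertex 3.723 -4.544 0.049
endloop
endfacet
facet normal 0.726 -0.535 0.432
outer loop
vertex 2.496 -4.53 2.128
vertex 2.492 -5.551 0.87
vertex 3.727 -3.523 1.306
endloop
endfacet

endsolid


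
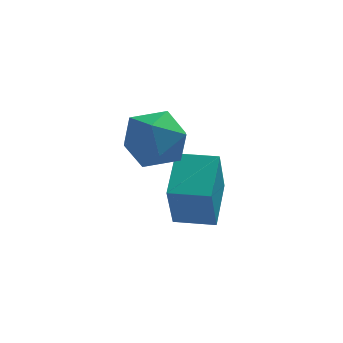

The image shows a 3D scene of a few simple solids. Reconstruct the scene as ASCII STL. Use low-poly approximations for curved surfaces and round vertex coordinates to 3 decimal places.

solid 
facet normal -0.645 0.753 0.130
outer loop
vertex -1.854 3.876 3.598
vertex -2.718 3.226 3.08
vertex -2.551 3.165 4.265
endloop
endfacet
facet normal -0.150 0.751 0.644
outer loop
vertex -1.854 3.876 3.598
vertex -2.551 3.165 4.265
vertex -1.372 3.219 4.476
endloop
endfacet
facet normal 0.491 0.805 0.333
outer loop
vertex -1.854 3.876 3.598
vertex -1.372 3.219 4.476
vertex -0.811 3.313 3.422
endloop
endfacet
facet normal 0.392 0.842 -0.372
outer loop
vertex -1.854 3.876 3.598
vertex -0.811 3.313 3.422
vertex -1.642 3.318 2.558
endloop
endfacet
facet normal -0.311 0.810 -0.498
outer loop
vertex -1.854 3.876 3.598
vertex -1.642 3.318 2.558
vertex -2.718 3.226 3.08
endloop
endfacet
facet normal -0.180 0.121 0.976
outer loop
vertex -1.372 3.219 4.476
vertex -2.551 3.165 4.265
vertex -1.938 2.162 4.502
endloop
endfacet
facet normal -0.982 0.124 0.145
outer loop
vertex -2.551 3.165 4.265
vertex -2.718 3.226 3.08
vertex -2.769 2.167 3.638
endloop
endfacet
facet normal -0.441 0.215 -0.871
outer loop
vertex -2.718 3.226 3.08
vertex -1.642 3.318 2.558
vertex -2.208 2.261 2.584
endloop
endfacet
facet normal 0.695 0.267 -0.667
outer loop
vertex -1.642 3.318 2.558
vertex -0.811 3.313 3.422
vertex -1.029 2.315 2.795
endloop
endfacet
facet normal 0.856 0.209 0.474
outer loop
vertex -0.811 3.313 3.422
vertex -1.372 3.219 4.476
vertex -0.862 2.254 3.98
endloop
endfacet
facet normal -0.392 -0.842 0.372
outer loop
vertex -1.726 1.604 3.462
vertex -1.938 2.162 4.502
vertex -2.769 2.167 3.638
endloop
endfacet
facet normal -0.491 -0.805 -0.333
outer loop
vertex -1.726 1.604 3.462
vertex -2.769 2.167 3.638
vertex -2.208 2.261 2.584
endloop
endfacet
facet normal 0.150 -0.751 -0.644
outer loop
vertex -1.726 1.604 3.462
vertex -2.208 2.261 2.584
vertex -1.029 2.315 2.795
endloop
endfacet
facet normal 0.645 -0.753 -0.130
outer loop
vertex -1.726 1.604 3.462
vertex -1.029 2.315 2.795
vertex -0.862 2.254 3.98
endloop
endfacet
facet normal 0.311 -0.810 0.498
outer loop
vertex -1.726 1.604 3.462
vertex -0.862 2.254 3.98
vertex -1.938 2.162 4.502
endloop
endfacet
facet normal -0.695 -0.267 0.667
outer loop
vertex -2.769 2.167 3.638
vertex -1.938 2.162 4.502
vertex -2.551 3.165 4.265
endloop
endfacet
facet normal -0.856 -0.209 -0.474
outer loop
vertex -2.208 2.261 2.584
vertex -2.769 2.167 3.638
vertex -2.718 3.226 3.08
endloop
endfacet
facet normal 0.180 -0.121 -0.976
outer loop
vertex -1.029 2.315 2.795
vertex -2.208 2.261 2.584
vertex -1.642 3.318 2.558
endloop
endfacet
facet normal 0.982 -0.124 -0.145
outer loop
vertex -0.862 2.254 3.98
vertex -1.029 2.315 2.795
vertex -0.811 3.313 3.422
endloop
endfacet
facet normal 0.441 -0.215 0.871
outer loop
vertex -1.938 2.162 4.502
vertex -0.862 2.254 3.98
vertex -1.372 3.219 4.476
endloop
endfacet
facet normal -0.969 0.246 -0.014
outer loop
vertex -1.459 2.453 1.218
vertex -1.062 4.062 1.996
vertex -1.204 3.345 -0.755
endloop
endfacet
facet normal -0.217 -0.879 -0.425
outer loop
vertex 0.162 2.998 -0.736
vertex -1.459 2.453 1.218
vertex -1.204 3.345 -0.755
endloop
endfacet
facet normal -0.969 0.245 -0.014
outer loop
vertex -1.204 3.345 -0.755
vertex -1.062 4.062 1.996
vertex -0.808 4.953 0.022
endloop
endfacet
facet normal 0.116 0.409 -0.905
outer loop
vertex -0.808 4.953 0.022
vertex 0.162 2.998 -0.736
vertex -1.204 3.345 -0.755
endloop
endfacet
facet normal -0.116 -0.409 0.905
outer loop
vertex -1.459 2.453 1.218
vertex 0.304 3.715 2.015
vertex -1.062 4.062 1.996
endloop
endfacet
facet normal -0.216 -0.879 -0.425
outer loop
vertex -0.092 2.107 1.238
vertex -1.459 2.453 1.218
vertex 0.162 2.998 -0.736
endloop
endfacet
facet normal -0.117 -0.409 0.905
outer loop
vertex -0.092 2.107 1.238
vertex 0.304 3.715 2.015
vertex -1.459 2.453 1.218
endloop
endfacet
facet normal 0.217 0.879 0.425
outer loop
vertex -1.062 4.062 1.996
vertex 0.304 3.715 2.015
vertex -0.808 4.953 0.022
endloop
endfacet
facet normal 0.117 0.409 -0.905
outer loop
vertex 0.559 4.607 0.042
vertex 0.162 2.998 -0.736
vertex -0.808 4.953 0.022
endloop
endfacet
facet normal 0.216 0.879 0.425
outer loop
vertex -0.808 4.953 0.022
vertex 0.304 3.715 2.015
vertex 0.559 4.607 0.042
endloop
endfacet
facet normal 0.969 -0.246 0.014
outer loop
vertex 0.559 4.607 0.042
vertex -0.092 2.107 1.238
vertex 0.162 2.998 -0.736
endloop
endfacet
facet normal 0.969 -0.246 0.014
outer loop
vertex 0.304 3.715 2.015
vertex -0.092 2.107 1.238
vertex 0.559 4.607 0.042
endloop
endfacet

endsolid


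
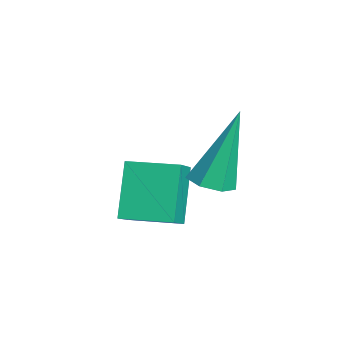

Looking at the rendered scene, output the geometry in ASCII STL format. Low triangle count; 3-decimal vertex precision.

solid 
facet normal 0.140 -0.317 -0.938
outer loop
vertex 2.43 -0.871 -1.667
vertex 1.994 -0.564 -1.836
vertex 2.534 -0.417 -1.805
endloop
endfacet
facet normal 0.904 -0.080 0.419
outer loop
vertex 2.43 -0.871 -1.667
vertex 2.534 -0.417 -1.805
vertex 1.706 0.084 0.076
endloop
endfacet
facet normal 0.140 -0.318 -0.938
outer loop
vertex 2.534 -0.417 -1.805
vertex 1.994 -0.564 -1.836
vertex 2.231 -0.073 -1.967
endloop
endfacet
facet normal 0.713 0.689 0.130
outer loop
vertex 2.534 -0.417 -1.805
vertex 2.231 -0.073 -1.967
vertex 1.706 0.084 0.076
endloop
endfacet
facet normal 0.142 -0.319 -0.937
outer loop
vertex 2.231 -0.073 -1.967
vertex 1.994 -0.564 -1.836
vertex 1.75 -0.099 -2.031
endloop
endfacet
facet normal -0.042 0.995 -0.087
outer loop
vertex 2.231 -0.073 -1.967
vertex 1.75 -0.099 -2.031
vertex 1.706 0.084 0.076
endloop
endfacet
facet normal 0.142 -0.319 -0.937
outer loop
vertex 1.75 -0.099 -2.031
vertex 1.994 -0.564 -1.836
vertex 1.453 -0.475 -1.948
endloop
endfacet
facet normal -0.790 0.609 -0.069
outer loop
vertex 1.75 -0.099 -2.031
vertex 1.453 -0.475 -1.948
vertex 1.706 0.084 0.076
endloop
endfacet
facet normal 0.142 -0.317 -0.938
outer loop
vertex 1.453 -0.475 -1.948
vertex 1.994 -0.564 -1.836
vertex 1.563 -0.917 -1.782
endloop
endfacet
facet normal -0.969 -0.177 0.170
outer loop
vertex 1.453 -0.475 -1.948
vertex 1.563 -0.917 -1.782
vertex 1.706 0.084 0.076
endloop
endfacet
facet normal 0.142 -0.317 -0.938
outer loop
vertex 1.563 -0.917 -1.782
vertex 1.994 -0.564 -1.836
vertex 1.998 -1.094 -1.656
endloop
endfacet
facet normal -0.445 -0.773 0.451
outer loop
vertex 1.563 -0.917 -1.782
vertex 1.998 -1.094 -1.656
vertex 1.706 0.084 0.076
endloop
endfacet
facet normal 0.140 -0.317 -0.938
outer loop
vertex 1.998 -1.094 -1.656
vertex 1.994 -0.564 -1.836
vertex 2.43 -0.871 -1.667
endloop
endfacet
facet normal 0.391 -0.729 0.562
outer loop
vertex 1.998 -1.094 -1.656
vertex 2.43 -0.871 -1.667
vertex 1.706 0.084 0.076
endloop
endfacet
facet normal -0.744 0.339 -0.575
outer loop
vertex 0.277 -1.936 -2.219
vertex 0.739 -0.799 -2.147
vertex 1.111 -2.196 -3.451
endloop
endfacet
facet normal -0.375 -0.925 -0.059
outer loop
vertex 1.781 -2.501 -2.933
vertex 0.277 -1.936 -2.219
vertex 1.111 -2.196 -3.451
endloop
endfacet
facet normal -0.744 0.339 -0.575
outer loop
vertex 1.111 -2.196 -3.451
vertex 0.739 -0.799 -2.147
vertex 1.573 -1.059 -3.379
endloop
endfacet
facet normal 0.552 -0.173 -0.816
outer loop
vertex 1.573 -1.059 -3.379
vertex 1.781 -2.501 -2.933
vertex 1.111 -2.196 -3.451
endloop
endfacet
facet normal -0.552 0.173 0.816
outer loop
vertex 0.277 -1.936 -2.219
vertex 1.409 -1.104 -1.629
vertex 0.739 -0.799 -2.147
endloop
endfacet
facet normal -0.375 -0.925 -0.059
outer loop
vertex 0.947 -2.241 -1.701
vertex 0.277 -1.936 -2.219
vertex 1.781 -2.501 -2.933
endloop
endfacet
facet normal -0.552 0.173 0.816
outer loop
vertex 0.947 -2.241 -1.701
vertex 1.409 -1.104 -1.629
vertex 0.277 -1.936 -2.219
endloop
endfacet
facet normal 0.375 0.925 0.059
outer loop
vertex 0.739 -0.799 -2.147
vertex 1.409 -1.104 -1.629
vertex 1.573 -1.059 -3.379
endloop
endfacet
facet normal 0.552 -0.173 -0.816
outer loop
vertex 2.243 -1.364 -2.861
vertex 1.781 -2.501 -2.933
vertex 1.573 -1.059 -3.379
endloop
endfacet
facet normal 0.375 0.925 0.059
outer loop
vertex 1.573 -1.059 -3.379
vertex 1.409 -1.104 -1.629
vertex 2.243 -1.364 -2.861
endloop
endfacet
facet normal 0.744 -0.339 0.575
outer loop
vertex 2.243 -1.364 -2.861
vertex 0.947 -2.241 -1.701
vertex 1.781 -2.501 -2.933
endloop
endfacet
facet normal 0.744 -0.339 0.575
outer loop
vertex 1.409 -1.104 -1.629
vertex 0.947 -2.241 -1.701
vertex 2.243 -1.364 -2.861
endloop
endfacet

endsolid


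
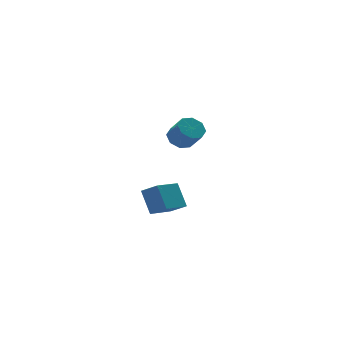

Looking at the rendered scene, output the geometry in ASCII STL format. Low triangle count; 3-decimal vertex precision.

solid 
facet normal -0.172 0.661 -0.730
outer loop
vertex -1.575 -2.214 2.398
vertex -1.92 -1.64 2.999
vertex -1.098 -1.795 2.665
endloop
endfacet
facet normal 0.700 -0.438 -0.563
outer loop
vertex -1.575 -2.214 2.398
vertex -1.098 -1.795 2.665
vertex -1.315 -3.213 3.499
endloop
endfacet
facet normal 0.702 -0.438 -0.562
outer loop
vertex -1.315 -3.213 3.499
vertex -1.098 -1.795 2.665
vertex -0.839 -2.794 3.767
endloop
endfacet
facet normal 0.172 -0.662 0.729
outer loop
vertex -1.315 -3.213 3.499
vertex -0.839 -2.794 3.767
vertex -1.66 -2.64 4.101
endloop
endfacet
facet normal -0.172 0.662 -0.730
outer loop
vertex -1.098 -1.795 2.665
vertex -1.92 -1.64 2.999
vertex -1.103 -1.285 3.129
endloop
endfacet
facet normal 0.985 0.121 -0.122
outer loop
vertex -1.098 -1.795 2.665
vertex -1.103 -1.285 3.129
vertex -0.839 -2.794 3.767
endloop
endfacet
facet normal 0.985 0.120 -0.124
outer loop
vertex -0.839 -2.794 3.767
vertex -1.103 -1.285 3.129
vertex -0.843 -2.284 4.231
endloop
endfacet
facet normal 0.172 -0.662 0.729
outer loop
vertex -0.839 -2.794 3.767
vertex -0.843 -2.284 4.231
vertex -1.66 -2.64 4.101
endloop
endfacet
facet normal -0.171 0.661 -0.730
outer loop
vertex -1.103 -1.285 3.129
vertex -1.92 -1.64 2.999
vertex -1.587 -0.983 3.516
endloop
endfacet
facet normal 0.691 0.609 0.389
outer loop
vertex -1.103 -1.285 3.129
vertex -1.587 -0.983 3.516
vertex -0.843 -2.284 4.231
endloop
endfacet
facet normal 0.691 0.609 0.390
outer loop
vertex -0.843 -2.284 4.231
vertex -1.587 -0.983 3.516
vertex -1.327 -1.983 4.618
endloop
endfacet
facet normal 0.172 -0.662 0.730
outer loop
vertex -0.843 -2.284 4.231
vertex -1.327 -1.983 4.618
vertex -1.66 -2.64 4.101
endloop
endfacet
facet normal -0.173 0.662 -0.729
outer loop
vertex -1.587 -0.983 3.516
vertex -1.92 -1.64 2.999
vertex -2.265 -1.067 3.601
endloop
endfacet
facet normal -0.007 0.740 0.673
outer loop
vertex -1.587 -0.983 3.516
vertex -2.265 -1.067 3.601
vertex -1.327 -1.983 4.618
endloop
endfacet
facet normal -0.007 0.740 0.673
outer loop
vertex -1.327 -1.983 4.618
vertex -2.265 -1.067 3.601
vertex -2.005 -2.066 4.702
endloop
endfacet
facet normal 0.171 -0.661 0.730
outer loop
vertex -1.327 -1.983 4.618
vertex -2.005 -2.066 4.702
vertex -1.66 -2.64 4.101
endloop
endfacet
facet normal -0.172 0.662 -0.729
outer loop
vertex -2.265 -1.067 3.601
vertex -1.92 -1.64 2.999
vertex -2.741 -1.486 3.333
endloop
endfacet
facet normal -0.702 0.437 0.563
outer loop
vertex -2.265 -1.067 3.601
vertex -2.741 -1.486 3.333
vertex -2.005 -2.066 4.702
endloop
endfacet
facet normal -0.701 0.439 0.563
outer loop
vertex -2.005 -2.066 4.702
vertex -2.741 -1.486 3.333
vertex -2.482 -2.485 4.435
endloop
endfacet
facet normal 0.172 -0.661 0.730
outer loop
vertex -2.005 -2.066 4.702
vertex -2.482 -2.485 4.435
vertex -1.66 -2.64 4.101
endloop
endfacet
facet normal -0.172 0.662 -0.729
outer loop
vertex -2.741 -1.486 3.333
vertex -1.92 -1.64 2.999
vertex -2.737 -1.996 2.869
endloop
endfacet
facet normal -0.985 -0.120 0.123
outer loop
vertex -2.741 -1.486 3.333
vertex -2.737 -1.996 2.869
vertex -2.482 -2.485 4.435
endloop
endfacet
facet normal -0.985 -0.121 0.123
outer loop
vertex -2.482 -2.485 4.435
vertex -2.737 -1.996 2.869
vertex -2.477 -2.995 3.971
endloop
endfacet
facet normal 0.172 -0.662 0.730
outer loop
vertex -2.482 -2.485 4.435
vertex -2.477 -2.995 3.971
vertex -1.66 -2.64 4.101
endloop
endfacet
facet normal -0.172 0.662 -0.730
outer loop
vertex -2.737 -1.996 2.869
vertex -1.92 -1.64 2.999
vertex -2.253 -2.297 2.482
endloop
endfacet
facet normal -0.691 -0.609 -0.390
outer loop
vertex -2.737 -1.996 2.869
vertex -2.253 -2.297 2.482
vertex -2.477 -2.995 3.971
endloop
endfacet
facet normal -0.691 -0.609 -0.389
outer loop
vertex -2.477 -2.995 3.971
vertex -2.253 -2.297 2.482
vertex -1.993 -3.297 3.584
endloop
endfacet
facet normal 0.171 -0.661 0.730
outer loop
vertex -2.477 -2.995 3.971
vertex -1.993 -3.297 3.584
vertex -1.66 -2.64 4.101
endloop
endfacet
facet normal -0.171 0.661 -0.730
outer loop
vertex -2.253 -2.297 2.482
vertex -1.92 -1.64 2.999
vertex -1.575 -2.214 2.398
endloop
endfacet
facet normal 0.007 -0.740 -0.673
outer loop
vertex -2.253 -2.297 2.482
vertex -1.575 -2.214 2.398
vertex -1.993 -3.297 3.584
endloop
endfacet
facet normal 0.007 -0.740 -0.673
outer loop
vertex -1.993 -3.297 3.584
vertex -1.575 -2.214 2.398
vertex -1.315 -3.213 3.499
endloop
endfacet
facet normal 0.173 -0.662 0.729
outer loop
vertex -1.993 -3.297 3.584
vertex -1.315 -3.213 3.499
vertex -1.66 -2.64 4.101
endloop
endfacet
facet normal -0.872 -0.426 0.241
outer loop
vertex -1.652 2.22 -2.5
vertex -2.298 3.146 -3.203
vertex -1.544 1.134 -4.031
endloop
endfacet
facet normal 0.486 -0.696 0.528
outer loop
vertex 0.218 1.994 -4.517
vertex -1.652 2.22 -2.5
vertex -1.544 1.134 -4.031
endloop
endfacet
facet normal -0.872 -0.426 0.241
outer loop
vertex -1.544 1.134 -4.031
vertex -2.298 3.146 -3.203
vertex -2.19 2.06 -4.734
endloop
endfacet
facet normal 0.058 -0.578 -0.814
outer loop
vertex -2.19 2.06 -4.734
vertex 0.218 1.994 -4.517
vertex -1.544 1.134 -4.031
endloop
endfacet
facet normal -0.058 0.578 0.814
outer loop
vertex -1.652 2.22 -2.5
vertex -0.536 4.006 -3.689
vertex -2.298 3.146 -3.203
endloop
endfacet
facet normal 0.486 -0.696 0.528
outer loop
vertex 0.11 3.08 -2.986
vertex -1.652 2.22 -2.5
vertex 0.218 1.994 -4.517
endloop
endfacet
facet normal -0.058 0.578 0.814
outer loop
vertex 0.11 3.08 -2.986
vertex -0.536 4.006 -3.689
vertex -1.652 2.22 -2.5
endloop
endfacet
facet normal -0.486 0.696 -0.528
outer loop
vertex -2.298 3.146 -3.203
vertex -0.536 4.006 -3.689
vertex -2.19 2.06 -4.734
endloop
endfacet
facet normal 0.058 -0.578 -0.814
outer loop
vertex -0.428 2.92 -5.22
vertex 0.218 1.994 -4.517
vertex -2.19 2.06 -4.734
endloop
endfacet
facet normal -0.486 0.696 -0.528
outer loop
vertex -2.19 2.06 -4.734
vertex -0.536 4.006 -3.689
vertex -0.428 2.92 -5.22
endloop
endfacet
facet normal 0.872 0.426 -0.241
outer loop
vertex -0.428 2.92 -5.22
vertex 0.11 3.08 -2.986
vertex 0.218 1.994 -4.517
endloop
endfacet
facet normal 0.872 0.426 -0.241
outer loop
vertex -0.536 4.006 -3.689
vertex 0.11 3.08 -2.986
vertex -0.428 2.92 -5.22
endloop
endfacet

endsolid


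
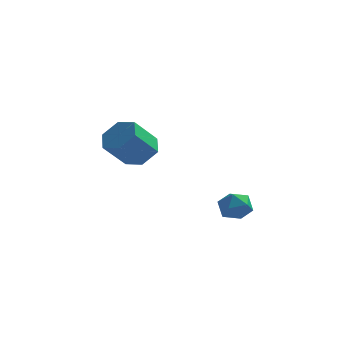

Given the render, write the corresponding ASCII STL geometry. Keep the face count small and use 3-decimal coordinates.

solid 
facet normal 0.492 0.479 -0.727
outer loop
vertex -0.882 3.012 -1.755
vertex -1.745 3.544 -1.988
vertex -1.076 3.921 -1.287
endloop
endfacet
facet normal 0.851 -0.086 0.519
outer loop
vertex -0.882 3.012 -1.755
vertex -1.076 3.921 -1.287
vertex -1.772 2.145 -0.439
endloop
endfacet
facet normal 0.851 -0.086 0.519
outer loop
vertex -1.772 2.145 -0.439
vertex -1.076 3.921 -1.287
vertex -1.966 3.053 0.029
endloop
endfacet
facet normal -0.491 -0.480 0.727
outer loop
vertex -1.772 2.145 -0.439
vertex -1.966 3.053 0.029
vertex -2.635 2.676 -0.672
endloop
endfacet
facet normal 0.491 0.480 -0.727
outer loop
vertex -1.076 3.921 -1.287
vertex -1.745 3.544 -1.988
vertex -1.939 4.452 -1.52
endloop
endfacet
facet normal 0.264 0.714 0.649
outer loop
vertex -1.076 3.921 -1.287
vertex -1.939 4.452 -1.52
vertex -1.966 3.053 0.029
endloop
endfacet
facet normal 0.264 0.714 0.649
outer loop
vertex -1.966 3.053 0.029
vertex -1.939 4.452 -1.52
vertex -2.829 3.584 -0.204
endloop
endfacet
facet normal -0.491 -0.480 0.727
outer loop
vertex -1.966 3.053 0.029
vertex -2.829 3.584 -0.204
vertex -2.635 2.676 -0.672
endloop
endfacet
facet normal 0.491 0.480 -0.727
outer loop
vertex -1.939 4.452 -1.52
vertex -1.745 3.544 -1.988
vertex -2.608 4.075 -2.221
endloop
endfacet
facet normal -0.587 0.799 0.130
outer loop
vertex -1.939 4.452 -1.52
vertex -2.608 4.075 -2.221
vertex -2.829 3.584 -0.204
endloop
endfacet
facet normal -0.586 0.800 0.130
outer loop
vertex -2.829 3.584 -0.204
vertex -2.608 4.075 -2.221
vertex -3.498 3.208 -0.905
endloop
endfacet
facet normal -0.492 -0.480 0.727
outer loop
vertex -2.829 3.584 -0.204
vertex -3.498 3.208 -0.905
vertex -2.635 2.676 -0.672
endloop
endfacet
facet normal 0.491 0.480 -0.727
outer loop
vertex -2.608 4.075 -2.221
vertex -1.745 3.544 -1.988
vertex -2.414 3.167 -2.689
endloop
endfacet
facet normal -0.851 0.086 -0.519
outer loop
vertex -2.608 4.075 -2.221
vertex -2.414 3.167 -2.689
vertex -3.498 3.208 -0.905
endloop
endfacet
facet normal -0.851 0.086 -0.519
outer loop
vertex -3.498 3.208 -0.905
vertex -2.414 3.167 -2.689
vertex -3.304 2.299 -1.373
endloop
endfacet
facet normal -0.492 -0.479 0.727
outer loop
vertex -3.498 3.208 -0.905
vertex -3.304 2.299 -1.373
vertex -2.635 2.676 -0.672
endloop
endfacet
facet normal 0.491 0.480 -0.727
outer loop
vertex -2.414 3.167 -2.689
vertex -1.745 3.544 -1.988
vertex -1.551 2.636 -2.456
endloop
endfacet
facet normal -0.264 -0.714 -0.649
outer loop
vertex -2.414 3.167 -2.689
vertex -1.551 2.636 -2.456
vertex -3.304 2.299 -1.373
endloop
endfacet
facet normal -0.264 -0.714 -0.649
outer loop
vertex -3.304 2.299 -1.373
vertex -1.551 2.636 -2.456
vertex -2.441 1.768 -1.14
endloop
endfacet
facet normal -0.491 -0.480 0.727
outer loop
vertex -3.304 2.299 -1.373
vertex -2.441 1.768 -1.14
vertex -2.635 2.676 -0.672
endloop
endfacet
facet normal 0.492 0.480 -0.727
outer loop
vertex -1.551 2.636 -2.456
vertex -1.745 3.544 -1.988
vertex -0.882 3.012 -1.755
endloop
endfacet
facet normal 0.586 -0.799 -0.131
outer loop
vertex -1.551 2.636 -2.456
vertex -0.882 3.012 -1.755
vertex -2.441 1.768 -1.14
endloop
endfacet
facet normal 0.587 -0.799 -0.130
outer loop
vertex -2.441 1.768 -1.14
vertex -0.882 3.012 -1.755
vertex -1.772 2.145 -0.439
endloop
endfacet
facet normal -0.491 -0.480 0.727
outer loop
vertex -2.441 1.768 -1.14
vertex -1.772 2.145 -0.439
vertex -2.635 2.676 -0.672
endloop
endfacet
facet normal 0.054 0.381 0.923
outer loop
vertex 2.885 -0.659 -2.61
vertex 3.112 -1.423 -2.308
vertex 3.708 -0.873 -2.57
endloop
endfacet
facet normal 0.207 0.877 0.434
outer loop
vertex 2.885 -0.659 -2.61
vertex 3.708 -0.873 -2.57
vertex 3.407 -0.464 -3.253
endloop
endfacet
facet normal -0.354 0.935 -0.004
outer loop
vertex 2.885 -0.659 -2.61
vertex 3.407 -0.464 -3.253
vertex 2.625 -0.761 -3.414
endloop
endfacet
facet normal -0.853 0.475 0.216
outer loop
vertex 2.885 -0.659 -2.61
vertex 2.625 -0.761 -3.414
vertex 2.443 -1.353 -2.83
endloop
endfacet
facet normal -0.601 0.133 0.788
outer loop
vertex 2.885 -0.659 -2.61
vertex 2.443 -1.353 -2.83
vertex 3.112 -1.423 -2.308
endloop
endfacet
facet normal 0.763 0.645 0.050
outer loop
vertex 3.407 -0.464 -3.253
vertex 3.708 -0.873 -2.57
vertex 3.957 -1.107 -3.35
endloop
endfacet
facet normal 0.516 -0.158 0.842
outer loop
vertex 3.708 -0.873 -2.57
vertex 3.112 -1.423 -2.308
vertex 3.775 -1.699 -2.766
endloop
endfacet
facet normal -0.545 -0.560 0.624
outer loop
vertex 3.112 -1.423 -2.308
vertex 2.443 -1.353 -2.83
vertex 2.993 -1.996 -2.927
endloop
endfacet
facet normal -0.953 -0.006 -0.303
outer loop
vertex 2.443 -1.353 -2.83
vertex 2.625 -0.761 -3.414
vertex 2.692 -1.587 -3.61
endloop
endfacet
facet normal -0.146 0.740 -0.657
outer loop
vertex 2.625 -0.761 -3.414
vertex 3.407 -0.464 -3.253
vertex 3.288 -1.037 -3.872
endloop
endfacet
facet normal 0.853 -0.475 -0.216
outer loop
vertex 3.515 -1.801 -3.57
vertex 3.957 -1.107 -3.35
vertex 3.775 -1.699 -2.766
endloop
endfacet
facet normal 0.354 -0.935 0.004
outer loop
vertex 3.515 -1.801 -3.57
vertex 3.775 -1.699 -2.766
vertex 2.993 -1.996 -2.927
endloop
endfacet
facet normal -0.207 -0.877 -0.434
outer loop
vertex 3.515 -1.801 -3.57
vertex 2.993 -1.996 -2.927
vertex 2.692 -1.587 -3.61
endloop
endfacet
facet normal -0.054 -0.381 -0.923
outer loop
vertex 3.515 -1.801 -3.57
vertex 2.692 -1.587 -3.61
vertex 3.288 -1.037 -3.872
endloop
endfacet
facet normal 0.601 -0.133 -0.788
outer loop
vertex 3.515 -1.801 -3.57
vertex 3.288 -1.037 -3.872
vertex 3.957 -1.107 -3.35
endloop
endfacet
facet normal 0.953 0.006 0.303
outer loop
vertex 3.775 -1.699 -2.766
vertex 3.957 -1.107 -3.35
vertex 3.708 -0.873 -2.57
endloop
endfacet
facet normal 0.146 -0.740 0.657
outer loop
vertex 2.993 -1.996 -2.927
vertex 3.775 -1.699 -2.766
vertex 3.112 -1.423 -2.308
endloop
endfacet
facet normal -0.763 -0.645 -0.050
outer loop
vertex 2.692 -1.587 -3.61
vertex 2.993 -1.996 -2.927
vertex 2.443 -1.353 -2.83
endloop
endfacet
facet normal -0.516 0.158 -0.842
outer loop
vertex 3.288 -1.037 -3.872
vertex 2.692 -1.587 -3.61
vertex 2.625 -0.761 -3.414
endloop
endfacet
facet normal 0.545 0.560 -0.624
outer loop
vertex 3.957 -1.107 -3.35
vertex 3.288 -1.037 -3.872
vertex 3.407 -0.464 -3.253
endloop
endfacet

endsolid


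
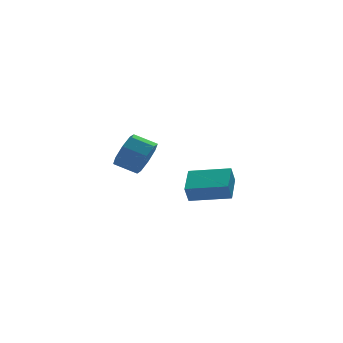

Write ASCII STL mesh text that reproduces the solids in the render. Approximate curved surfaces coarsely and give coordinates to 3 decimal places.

solid 
facet normal -0.499 -0.800 -0.334
outer loop
vertex 2.95 -1.786 -2.671
vertex 1.44 -0.722 -2.964
vertex 3.221 -1.621 -3.471
endloop
endfacet
facet normal 0.807 -0.569 0.156
outer loop
vertex 3.96 -0.438 -2.976
vertex 2.95 -1.786 -2.671
vertex 3.221 -1.621 -3.471
endloop
endfacet
facet normal -0.499 -0.800 -0.335
outer loop
vertex 3.221 -1.621 -3.471
vertex 1.44 -0.722 -2.964
vertex 1.712 -0.557 -3.764
endloop
endfacet
facet normal 0.316 0.192 -0.929
outer loop
vertex 1.712 -0.557 -3.764
vertex 3.96 -0.438 -2.976
vertex 3.221 -1.621 -3.471
endloop
endfacet
facet normal -0.315 -0.192 0.929
outer loop
vertex 2.95 -1.786 -2.671
vertex 2.179 0.461 -2.469
vertex 1.44 -0.722 -2.964
endloop
endfacet
facet normal 0.807 -0.569 0.157
outer loop
vertex 3.688 -0.603 -2.176
vertex 2.95 -1.786 -2.671
vertex 3.96 -0.438 -2.976
endloop
endfacet
facet normal -0.316 -0.192 0.929
outer loop
vertex 3.688 -0.603 -2.176
vertex 2.179 0.461 -2.469
vertex 2.95 -1.786 -2.671
endloop
endfacet
facet normal -0.807 0.570 -0.157
outer loop
vertex 1.44 -0.722 -2.964
vertex 2.179 0.461 -2.469
vertex 1.712 -0.557 -3.764
endloop
endfacet
facet normal 0.316 0.192 -0.929
outer loop
vertex 2.45 0.626 -3.269
vertex 3.96 -0.438 -2.976
vertex 1.712 -0.557 -3.764
endloop
endfacet
facet normal -0.807 0.569 -0.156
outer loop
vertex 1.712 -0.557 -3.764
vertex 2.179 0.461 -2.469
vertex 2.45 0.626 -3.269
endloop
endfacet
facet normal 0.499 0.800 0.334
outer loop
vertex 2.45 0.626 -3.269
vertex 3.688 -0.603 -2.176
vertex 3.96 -0.438 -2.976
endloop
endfacet
facet normal 0.499 0.800 0.334
outer loop
vertex 2.179 0.461 -2.469
vertex 3.688 -0.603 -2.176
vertex 2.45 0.626 -3.269
endloop
endfacet
facet normal 0.693 -0.608 -0.388
outer loop
vertex -1.046 -3.499 1.062
vertex -1.569 -3.675 0.403
vertex -0.964 -3.084 0.558
endloop
endfacet
facet normal 0.710 0.483 0.513
outer loop
vertex -1.046 -3.499 1.062
vertex -0.964 -3.084 0.558
vertex -1.788 -2.849 1.477
endloop
endfacet
facet normal 0.710 0.484 0.513
outer loop
vertex -1.788 -2.849 1.477
vertex -0.964 -3.084 0.558
vertex -1.706 -2.434 0.972
endloop
endfacet
facet normal -0.693 0.608 0.387
outer loop
vertex -1.788 -2.849 1.477
vertex -1.706 -2.434 0.972
vertex -2.311 -3.025 0.817
endloop
endfacet
facet normal 0.693 -0.608 -0.386
outer loop
vertex -0.964 -3.084 0.558
vertex -1.569 -3.675 0.403
vertex -1.236 -3.016 -0.037
endloop
endfacet
facet normal 0.590 0.787 -0.180
outer loop
vertex -0.964 -3.084 0.558
vertex -1.236 -3.016 -0.037
vertex -1.706 -2.434 0.972
endloop
endfacet
facet normal 0.591 0.787 -0.179
outer loop
vertex -1.706 -2.434 0.972
vertex -1.236 -3.016 -0.037
vertex -1.978 -2.365 0.377
endloop
endfacet
facet normal -0.693 0.608 0.387
outer loop
vertex -1.706 -2.434 0.972
vertex -1.978 -2.365 0.377
vertex -2.311 -3.025 0.817
endloop
endfacet
facet normal 0.692 -0.609 -0.388
outer loop
vertex -1.236 -3.016 -0.037
vertex -1.569 -3.675 0.403
vertex -1.704 -3.333 -0.375
endloop
endfacet
facet normal 0.126 0.631 -0.766
outer loop
vertex -1.236 -3.016 -0.037
vertex -1.704 -3.333 -0.375
vertex -1.978 -2.365 0.377
endloop
endfacet
facet normal 0.124 0.630 -0.766
outer loop
vertex -1.978 -2.365 0.377
vertex -1.704 -3.333 -0.375
vertex -2.445 -2.683 0.04
endloop
endfacet
facet normal -0.693 0.608 0.387
outer loop
vertex -1.978 -2.365 0.377
vertex -2.445 -2.683 0.04
vertex -2.311 -3.025 0.817
endloop
endfacet
facet normal 0.693 -0.608 -0.387
outer loop
vertex -1.704 -3.333 -0.375
vertex -1.569 -3.675 0.403
vertex -2.092 -3.851 -0.257
endloop
endfacet
facet normal -0.415 0.105 -0.904
outer loop
vertex -1.704 -3.333 -0.375
vertex -2.092 -3.851 -0.257
vertex -2.445 -2.683 0.04
endloop
endfacet
facet normal -0.414 0.105 -0.904
outer loop
vertex -2.445 -2.683 0.04
vertex -2.092 -3.851 -0.257
vertex -2.834 -3.201 0.158
endloop
endfacet
facet normal -0.693 0.608 0.387
outer loop
vertex -2.445 -2.683 0.04
vertex -2.834 -3.201 0.158
vertex -2.311 -3.025 0.817
endloop
endfacet
facet normal 0.693 -0.608 -0.387
outer loop
vertex -2.092 -3.851 -0.257
vertex -1.569 -3.675 0.403
vertex -2.174 -4.266 0.248
endloop
endfacet
facet normal -0.710 -0.483 -0.512
outer loop
vertex -2.092 -3.851 -0.257
vertex -2.174 -4.266 0.248
vertex -2.834 -3.201 0.158
endloop
endfacet
facet normal -0.709 -0.483 -0.513
outer loop
vertex -2.834 -3.201 0.158
vertex -2.174 -4.266 0.248
vertex -2.916 -3.616 0.662
endloop
endfacet
facet normal -0.693 0.608 0.388
outer loop
vertex -2.834 -3.201 0.158
vertex -2.916 -3.616 0.662
vertex -2.311 -3.025 0.817
endloop
endfacet
facet normal 0.693 -0.608 -0.387
outer loop
vertex -2.174 -4.266 0.248
vertex -1.569 -3.675 0.403
vertex -1.902 -4.335 0.843
endloop
endfacet
facet normal -0.590 -0.787 0.178
outer loop
vertex -2.174 -4.266 0.248
vertex -1.902 -4.335 0.843
vertex -2.916 -3.616 0.662
endloop
endfacet
facet normal -0.590 -0.787 0.180
outer loop
vertex -2.916 -3.616 0.662
vertex -1.902 -4.335 0.843
vertex -2.644 -3.684 1.257
endloop
endfacet
facet normal -0.693 0.608 0.386
outer loop
vertex -2.916 -3.616 0.662
vertex -2.644 -3.684 1.257
vertex -2.311 -3.025 0.817
endloop
endfacet
facet normal 0.693 -0.608 -0.387
outer loop
vertex -1.902 -4.335 0.843
vertex -1.569 -3.675 0.403
vertex -1.435 -4.017 1.18
endloop
endfacet
facet normal -0.125 -0.630 0.767
outer loop
vertex -1.902 -4.335 0.843
vertex -1.435 -4.017 1.18
vertex -2.644 -3.684 1.257
endloop
endfacet
facet normal -0.125 -0.631 0.765
outer loop
vertex -2.644 -3.684 1.257
vertex -1.435 -4.017 1.18
vertex -2.176 -3.367 1.595
endloop
endfacet
facet normal -0.692 0.609 0.388
outer loop
vertex -2.644 -3.684 1.257
vertex -2.176 -3.367 1.595
vertex -2.311 -3.025 0.817
endloop
endfacet
facet normal 0.693 -0.608 -0.387
outer loop
vertex -1.435 -4.017 1.18
vertex -1.569 -3.675 0.403
vertex -1.046 -3.499 1.062
endloop
endfacet
facet normal 0.414 -0.105 0.904
outer loop
vertex -1.435 -4.017 1.18
vertex -1.046 -3.499 1.062
vertex -2.176 -3.367 1.595
endloop
endfacet
facet normal 0.414 -0.104 0.904
outer loop
vertex -2.176 -3.367 1.595
vertex -1.046 -3.499 1.062
vertex -1.788 -2.849 1.477
endloop
endfacet
facet normal -0.693 0.608 0.387
outer loop
vertex -2.176 -3.367 1.595
vertex -1.788 -2.849 1.477
vertex -2.311 -3.025 0.817
endloop
endfacet

endsolid


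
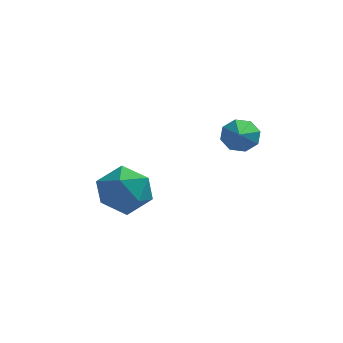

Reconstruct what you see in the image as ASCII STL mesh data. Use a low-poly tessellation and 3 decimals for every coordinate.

solid 
facet normal -0.119 0.903 0.413
outer loop
vertex -4.214 2.6 -2.902
vertex -3.728 2.222 -1.936
vertex -3.079 2.685 -2.76
endloop
endfacet
facet normal -0.035 0.955 -0.294
outer loop
vertex -4.214 2.6 -2.902
vertex -3.079 2.685 -2.76
vertex -3.507 2.358 -3.772
endloop
endfacet
facet normal -0.550 0.573 -0.607
outer loop
vertex -4.214 2.6 -2.902
vertex -3.507 2.358 -3.772
vertex -4.419 1.693 -3.573
endloop
endfacet
facet normal -0.954 0.285 -0.094
outer loop
vertex -4.214 2.6 -2.902
vertex -4.419 1.693 -3.573
vertex -4.556 1.609 -2.438
endloop
endfacet
facet normal -0.687 0.489 0.537
outer loop
vertex -4.214 2.6 -2.902
vertex -4.556 1.609 -2.438
vertex -3.728 2.222 -1.936
endloop
endfacet
facet normal 0.592 0.659 -0.463
outer loop
vertex -3.507 2.358 -3.772
vertex -3.079 2.685 -2.76
vertex -2.584 1.831 -3.342
endloop
endfacet
facet normal 0.454 0.575 0.681
outer loop
vertex -3.079 2.685 -2.76
vertex -3.728 2.222 -1.936
vertex -2.721 1.747 -2.207
endloop
endfacet
facet normal -0.464 -0.094 0.881
outer loop
vertex -3.728 2.222 -1.936
vertex -4.556 1.609 -2.438
vertex -3.633 1.082 -2.008
endloop
endfacet
facet normal -0.895 -0.424 -0.139
outer loop
vertex -4.556 1.609 -2.438
vertex -4.419 1.693 -3.573
vertex -4.061 0.755 -3.02
endloop
endfacet
facet normal -0.242 0.041 -0.970
outer loop
vertex -4.419 1.693 -3.573
vertex -3.507 2.358 -3.772
vertex -3.412 1.218 -3.844
endloop
endfacet
facet normal 0.954 -0.285 0.094
outer loop
vertex -2.926 0.84 -2.878
vertex -2.584 1.831 -3.342
vertex -2.721 1.747 -2.207
endloop
endfacet
facet normal 0.550 -0.573 0.607
outer loop
vertex -2.926 0.84 -2.878
vertex -2.721 1.747 -2.207
vertex -3.633 1.082 -2.008
endloop
endfacet
facet normal 0.035 -0.955 0.294
outer loop
vertex -2.926 0.84 -2.878
vertex -3.633 1.082 -2.008
vertex -4.061 0.755 -3.02
endloop
endfacet
facet normal 0.119 -0.903 -0.413
outer loop
vertex -2.926 0.84 -2.878
vertex -4.061 0.755 -3.02
vertex -3.412 1.218 -3.844
endloop
endfacet
facet normal 0.687 -0.489 -0.537
outer loop
vertex -2.926 0.84 -2.878
vertex -3.412 1.218 -3.844
vertex -2.584 1.831 -3.342
endloop
endfacet
facet normal 0.895 0.424 0.139
outer loop
vertex -2.721 1.747 -2.207
vertex -2.584 1.831 -3.342
vertex -3.079 2.685 -2.76
endloop
endfacet
facet normal 0.242 -0.041 0.970
outer loop
vertex -3.633 1.082 -2.008
vertex -2.721 1.747 -2.207
vertex -3.728 2.222 -1.936
endloop
endfacet
facet normal -0.592 -0.659 0.463
outer loop
vertex -4.061 0.755 -3.02
vertex -3.633 1.082 -2.008
vertex -4.556 1.609 -2.438
endloop
endfacet
facet normal -0.454 -0.575 -0.681
outer loop
vertex -3.412 1.218 -3.844
vertex -4.061 0.755 -3.02
vertex -4.419 1.693 -3.573
endloop
endfacet
facet normal 0.464 0.094 -0.881
outer loop
vertex -2.584 1.831 -3.342
vertex -3.412 1.218 -3.844
vertex -3.507 2.358 -3.772
endloop
endfacet
facet normal -0.052 0.859 -0.509
outer loop
vertex 0.77 0.506 0.1
vertex 0.56 0.837 0.68
vertex 1.18 0.7 0.386
endloop
endfacet
facet normal 0.612 -0.668 -0.424
outer loop
vertex 0.77 0.506 0.1
vertex 1.18 0.7 0.386
vertex 0.64 -0.477 1.46
endloop
endfacet
facet normal -0.052 0.859 -0.510
outer loop
vertex 1.18 0.7 0.386
vertex 0.56 0.837 0.68
vertex 1.227 0.974 0.843
endloop
endfacet
facet normal 0.937 -0.335 0.104
outer loop
vertex 1.18 0.7 0.386
vertex 1.227 0.974 0.843
vertex 0.64 -0.477 1.46
endloop
endfacet
facet normal -0.052 0.859 -0.509
outer loop
vertex 1.227 0.974 0.843
vertex 0.56 0.837 0.68
vertex 0.883 1.168 1.206
endloop
endfacet
facet normal 0.726 -0.001 0.688
outer loop
vertex 1.227 0.974 0.843
vertex 0.883 1.168 1.206
vertex 0.64 -0.477 1.46
endloop
endfacet
facet normal -0.052 0.859 -0.509
outer loop
vertex 0.883 1.168 1.206
vertex 0.56 0.837 0.68
vertex 0.35 1.168 1.26
endloop
endfacet
facet normal 0.100 0.137 0.985
outer loop
vertex 0.883 1.168 1.206
vertex 0.35 1.168 1.26
vertex 0.64 -0.477 1.46
endloop
endfacet
facet normal -0.052 0.859 -0.509
outer loop
vertex 0.35 1.168 1.26
vertex 0.56 0.837 0.68
vertex -0.06 0.974 0.975
endloop
endfacet
facet normal -0.571 -0.001 0.821
outer loop
vertex 0.35 1.168 1.26
vertex -0.06 0.974 0.975
vertex 0.64 -0.477 1.46
endloop
endfacet
facet normal -0.052 0.859 -0.509
outer loop
vertex -0.06 0.974 0.975
vertex 0.56 0.837 0.68
vertex -0.106 0.7 0.517
endloop
endfacet
facet normal -0.896 -0.335 0.291
outer loop
vertex -0.06 0.974 0.975
vertex -0.106 0.7 0.517
vertex 0.64 -0.477 1.46
endloop
endfacet
facet normal -0.052 0.859 -0.510
outer loop
vertex -0.106 0.7 0.517
vertex 0.56 0.837 0.68
vertex 0.237 0.506 0.155
endloop
endfacet
facet normal -0.685 -0.668 -0.291
outer loop
vertex -0.106 0.7 0.517
vertex 0.237 0.506 0.155
vertex 0.64 -0.477 1.46
endloop
endfacet
facet normal -0.053 0.859 -0.509
outer loop
vertex 0.237 0.506 0.155
vertex 0.56 0.837 0.68
vertex 0.77 0.506 0.1
endloop
endfacet
facet normal -0.061 -0.806 -0.589
outer loop
vertex 0.237 0.506 0.155
vertex 0.77 0.506 0.1
vertex 0.64 -0.477 1.46
endloop
endfacet

endsolid


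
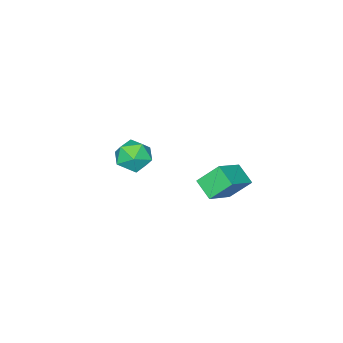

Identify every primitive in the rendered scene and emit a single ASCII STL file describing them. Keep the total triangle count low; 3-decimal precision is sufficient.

solid 
facet normal -0.867 -0.076 -0.493
outer loop
vertex -3.959 2.732 2.828
vertex -3.738 3.637 2.301
vertex -3.364 2.039 1.889
endloop
endfacet
facet normal -0.207 -0.845 0.493
outer loop
vertex -1.942 2.163 2.699
vertex -3.959 2.732 2.828
vertex -3.364 2.039 1.889
endloop
endfacet
facet normal -0.866 -0.075 -0.494
outer loop
vertex -3.364 2.039 1.889
vertex -3.738 3.637 2.301
vertex -3.142 2.944 1.362
endloop
endfacet
facet normal 0.454 -0.529 -0.717
outer loop
vertex -3.142 2.944 1.362
vertex -1.942 2.163 2.699
vertex -3.364 2.039 1.889
endloop
endfacet
facet normal -0.455 0.529 0.717
outer loop
vertex -3.959 2.732 2.828
vertex -2.316 3.761 3.111
vertex -3.738 3.637 2.301
endloop
endfacet
facet normal -0.207 -0.845 0.493
outer loop
vertex -2.538 2.856 3.638
vertex -3.959 2.732 2.828
vertex -1.942 2.163 2.699
endloop
endfacet
facet normal -0.455 0.529 0.717
outer loop
vertex -2.538 2.856 3.638
vertex -2.316 3.761 3.111
vertex -3.959 2.732 2.828
endloop
endfacet
facet normal 0.207 0.845 -0.493
outer loop
vertex -3.738 3.637 2.301
vertex -2.316 3.761 3.111
vertex -3.142 2.944 1.362
endloop
endfacet
facet normal 0.455 -0.528 -0.717
outer loop
vertex -1.721 3.068 2.172
vertex -1.942 2.163 2.699
vertex -3.142 2.944 1.362
endloop
endfacet
facet normal 0.207 0.845 -0.493
outer loop
vertex -3.142 2.944 1.362
vertex -2.316 3.761 3.111
vertex -1.721 3.068 2.172
endloop
endfacet
facet normal 0.866 0.076 0.494
outer loop
vertex -1.721 3.068 2.172
vertex -2.538 2.856 3.638
vertex -1.942 2.163 2.699
endloop
endfacet
facet normal 0.866 0.075 0.494
outer loop
vertex -2.316 3.761 3.111
vertex -2.538 2.856 3.638
vertex -1.721 3.068 2.172
endloop
endfacet
facet normal 0.048 0.810 0.584
outer loop
vertex -3.294 -1.555 1.245
vertex -3.282 -2.109 2.012
vertex -2.47 -1.858 1.597
endloop
endfacet
facet normal 0.362 0.931 -0.045
outer loop
vertex -3.294 -1.555 1.245
vertex -2.47 -1.858 1.597
vertex -2.61 -1.849 0.661
endloop
endfacet
facet normal -0.123 0.821 -0.557
outer loop
vertex -3.294 -1.555 1.245
vertex -2.61 -1.849 0.661
vertex -3.509 -2.094 0.498
endloop
endfacet
facet normal -0.735 0.632 -0.244
outer loop
vertex -3.294 -1.555 1.245
vertex -3.509 -2.094 0.498
vertex -3.925 -2.255 1.333
endloop
endfacet
facet normal -0.629 0.625 0.461
outer loop
vertex -3.294 -1.555 1.245
vertex -3.925 -2.255 1.333
vertex -3.282 -2.109 2.012
endloop
endfacet
facet normal 0.883 0.451 -0.128
outer loop
vertex -2.61 -1.849 0.661
vertex -2.47 -1.858 1.597
vertex -2.175 -2.585 1.067
endloop
endfacet
facet normal 0.377 0.255 0.891
outer loop
vertex -2.47 -1.858 1.597
vertex -3.282 -2.109 2.012
vertex -2.591 -2.746 1.902
endloop
endfacet
facet normal -0.721 -0.044 0.692
outer loop
vertex -3.282 -2.109 2.012
vertex -3.925 -2.255 1.333
vertex -3.49 -2.991 1.739
endloop
endfacet
facet normal -0.892 -0.033 -0.451
outer loop
vertex -3.925 -2.255 1.333
vertex -3.509 -2.094 0.498
vertex -3.63 -2.982 0.803
endloop
endfacet
facet normal 0.099 0.273 -0.957
outer loop
vertex -3.509 -2.094 0.498
vertex -2.61 -1.849 0.661
vertex -2.818 -2.731 0.388
endloop
endfacet
facet normal 0.735 -0.632 0.244
outer loop
vertex -2.806 -3.285 1.155
vertex -2.175 -2.585 1.067
vertex -2.591 -2.746 1.902
endloop
endfacet
facet normal 0.123 -0.821 0.557
outer loop
vertex -2.806 -3.285 1.155
vertex -2.591 -2.746 1.902
vertex -3.49 -2.991 1.739
endloop
endfacet
facet normal -0.362 -0.931 0.045
outer loop
vertex -2.806 -3.285 1.155
vertex -3.49 -2.991 1.739
vertex -3.63 -2.982 0.803
endloop
endfacet
facet normal -0.048 -0.810 -0.584
outer loop
vertex -2.806 -3.285 1.155
vertex -3.63 -2.982 0.803
vertex -2.818 -2.731 0.388
endloop
endfacet
facet normal 0.629 -0.625 -0.461
outer loop
vertex -2.806 -3.285 1.155
vertex -2.818 -2.731 0.388
vertex -2.175 -2.585 1.067
endloop
endfacet
facet normal 0.892 0.033 0.451
outer loop
vertex -2.591 -2.746 1.902
vertex -2.175 -2.585 1.067
vertex -2.47 -1.858 1.597
endloop
endfacet
facet normal -0.099 -0.273 0.957
outer loop
vertex -3.49 -2.991 1.739
vertex -2.591 -2.746 1.902
vertex -3.282 -2.109 2.012
endloop
endfacet
facet normal -0.883 -0.451 0.128
outer loop
vertex -3.63 -2.982 0.803
vertex -3.49 -2.991 1.739
vertex -3.925 -2.255 1.333
endloop
endfacet
facet normal -0.377 -0.255 -0.891
outer loop
vertex -2.818 -2.731 0.388
vertex -3.63 -2.982 0.803
vertex -3.509 -2.094 0.498
endloop
endfacet
facet normal 0.721 0.044 -0.692
outer loop
vertex -2.175 -2.585 1.067
vertex -2.818 -2.731 0.388
vertex -2.61 -1.849 0.661
endloop
endfacet

endsolid
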